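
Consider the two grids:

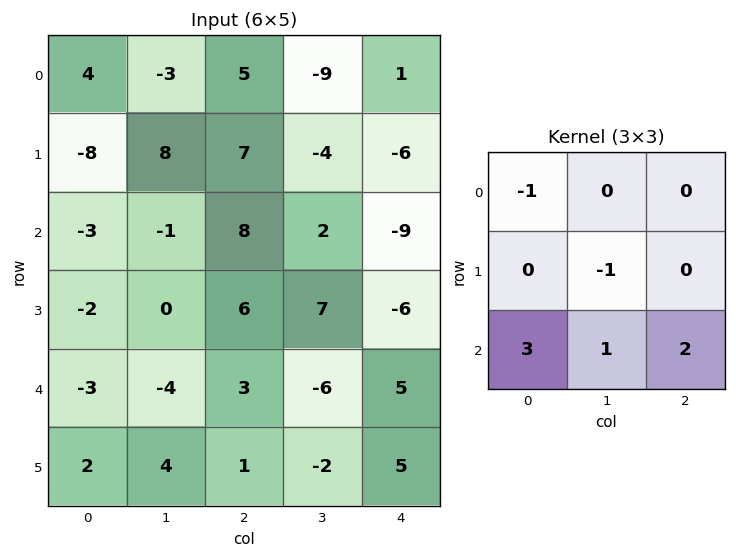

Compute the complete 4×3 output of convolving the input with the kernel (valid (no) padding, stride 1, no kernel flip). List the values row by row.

Output[0,0]: The receptive field on the input at this output position is [4 -3 5 / -8 8 7 / -3 -1 8]. Elementwise product with the kernel and sum: 4·-1 + 8·-1 + -3·3 + -1·1 + 8·2.

-6 5 7
15 4 4
-4 -26 -2
18 6 11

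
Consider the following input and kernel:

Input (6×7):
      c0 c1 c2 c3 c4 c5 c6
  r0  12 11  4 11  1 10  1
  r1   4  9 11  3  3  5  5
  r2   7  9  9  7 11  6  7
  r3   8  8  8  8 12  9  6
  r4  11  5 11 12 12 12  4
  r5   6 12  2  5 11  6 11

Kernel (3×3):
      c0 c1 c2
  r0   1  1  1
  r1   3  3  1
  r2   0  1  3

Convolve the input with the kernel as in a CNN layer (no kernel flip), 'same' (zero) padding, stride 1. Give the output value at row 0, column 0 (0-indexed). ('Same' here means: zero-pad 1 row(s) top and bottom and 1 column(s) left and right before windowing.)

The receptive field on the zero-padded input at this output position is [0 0 0 / 0 12 11 / 0 4 9]. Elementwise product with the kernel and sum: 0·1 + 0·1 + 0·1 + 0·3 + 12·3 + 11·1 + 4·1 + 9·3.

78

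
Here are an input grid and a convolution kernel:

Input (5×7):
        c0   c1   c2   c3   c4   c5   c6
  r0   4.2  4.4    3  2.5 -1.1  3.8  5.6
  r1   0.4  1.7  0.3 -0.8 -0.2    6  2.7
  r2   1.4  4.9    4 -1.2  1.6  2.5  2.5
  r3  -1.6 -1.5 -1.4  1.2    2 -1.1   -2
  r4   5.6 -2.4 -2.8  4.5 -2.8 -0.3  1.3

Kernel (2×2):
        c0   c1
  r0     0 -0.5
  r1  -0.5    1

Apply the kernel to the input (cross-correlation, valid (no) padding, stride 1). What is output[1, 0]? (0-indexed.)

3.35

The receptive field on the input at this output position is [0.4 1.7 / 1.4 4.9]. Elementwise product with the kernel and sum: 1.7·-0.5 + 1.4·-0.5 + 4.9·1.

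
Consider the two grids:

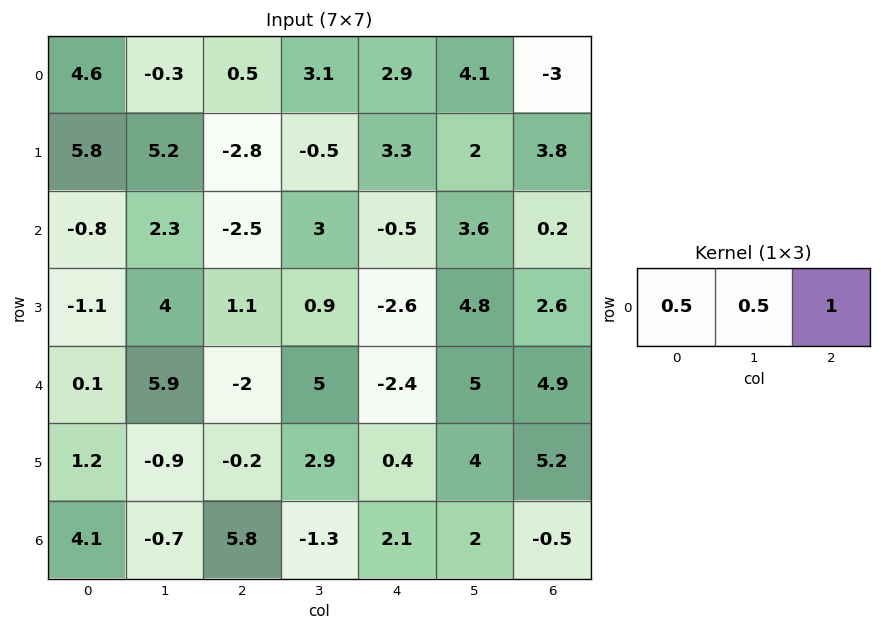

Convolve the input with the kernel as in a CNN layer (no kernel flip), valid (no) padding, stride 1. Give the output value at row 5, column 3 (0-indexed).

The receptive field on the input at this output position is [2.9 0.4 4]. Elementwise product with the kernel and sum: 2.9·0.5 + 0.4·0.5 + 4·1.

5.65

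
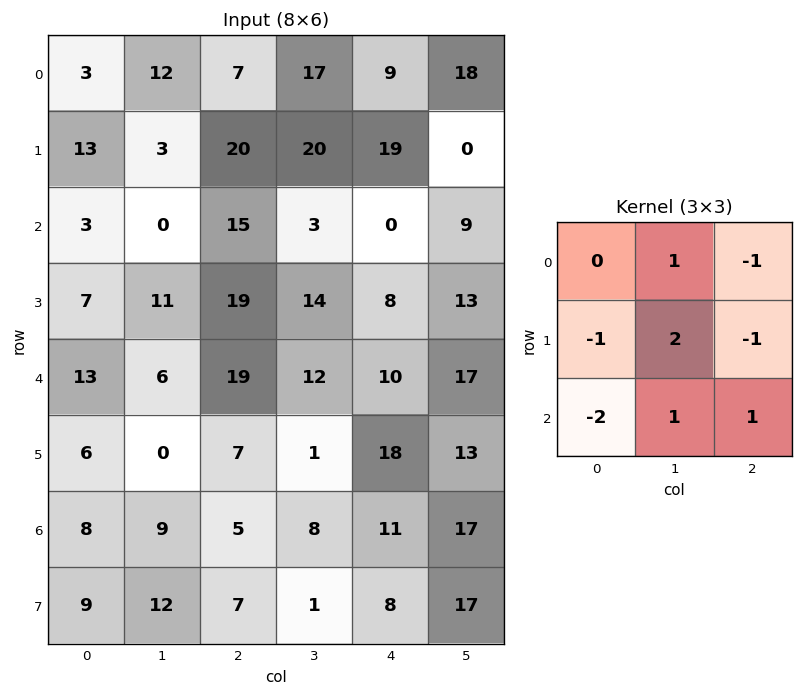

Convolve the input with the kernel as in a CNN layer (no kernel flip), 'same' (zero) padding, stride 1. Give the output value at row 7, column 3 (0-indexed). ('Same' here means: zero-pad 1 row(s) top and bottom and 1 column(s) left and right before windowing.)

-16

The receptive field on the zero-padded input at this output position is [5 8 11 / 7 1 8 / 0 0 0]. Elementwise product with the kernel and sum: 8·1 + 11·-1 + 7·-1 + 1·2 + 8·-1 + 0·-2 + 0·1 + 0·1.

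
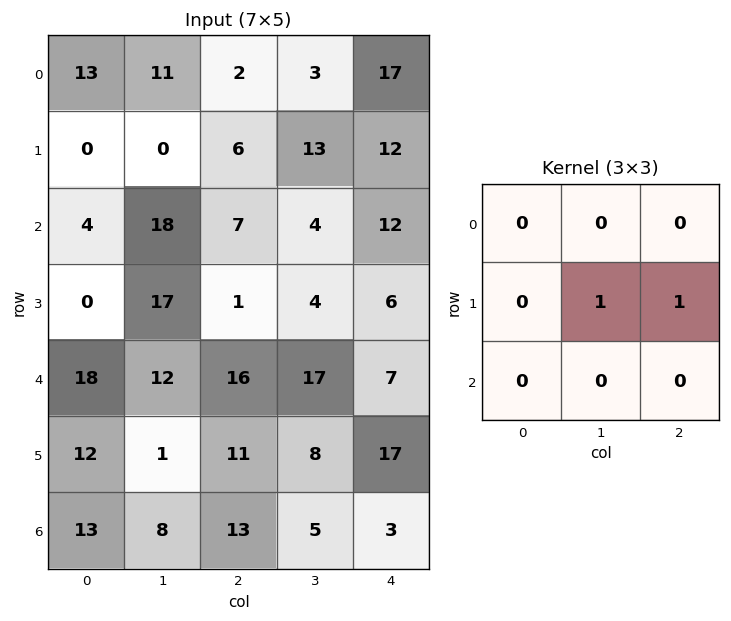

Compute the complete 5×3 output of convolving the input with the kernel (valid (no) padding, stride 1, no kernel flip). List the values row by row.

6 19 25
25 11 16
18 5 10
28 33 24
12 19 25

Output[0,0]: The receptive field on the input at this output position is [13 11 2 / 0 0 6 / 4 18 7]. Elementwise product with the kernel and sum: 0·1 + 6·1.
Output[0,1]: The receptive field on the input at this output position is [11 2 3 / 0 6 13 / 18 7 4]. Elementwise product with the kernel and sum: 6·1 + 13·1.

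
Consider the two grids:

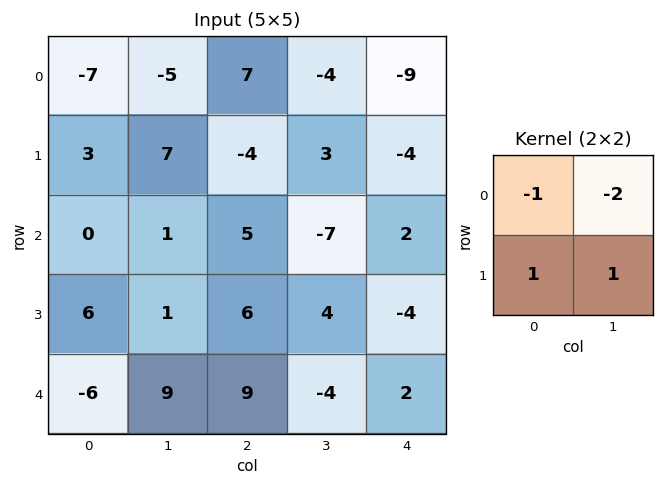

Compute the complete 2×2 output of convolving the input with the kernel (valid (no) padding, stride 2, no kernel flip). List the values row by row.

27 0
5 19

Output[0,0]: The receptive field on the input at this output position is [-7 -5 / 3 7]. Elementwise product with the kernel and sum: -7·-1 + -5·-2 + 3·1 + 7·1.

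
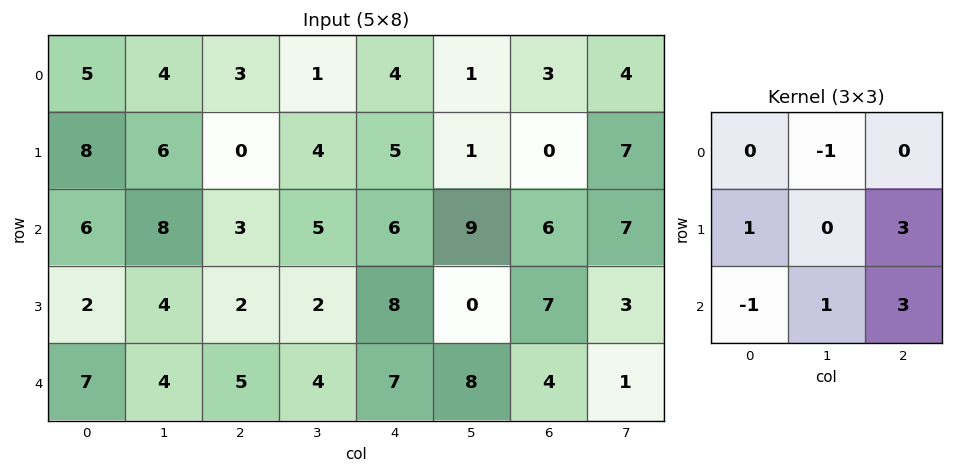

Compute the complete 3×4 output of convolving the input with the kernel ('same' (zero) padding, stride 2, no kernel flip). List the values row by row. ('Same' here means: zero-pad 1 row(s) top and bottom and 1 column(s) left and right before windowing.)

Output[0,0]: The receptive field on the zero-padded input at this output position is [0 0 0 / 0 5 4 / 0 8 6]. Elementwise product with the kernel and sum: 0·-1 + 0·1 + 4·3 + 0·-1 + 8·1 + 6·3.

38 13 8 33
30 27 33 46
10 14 20 4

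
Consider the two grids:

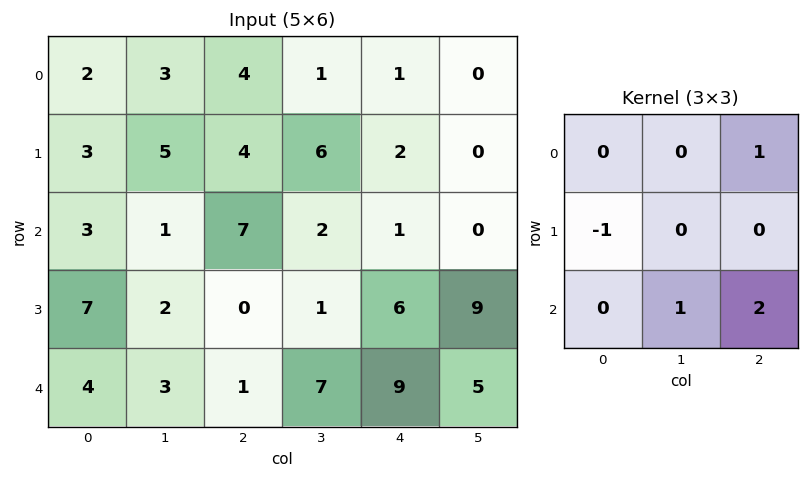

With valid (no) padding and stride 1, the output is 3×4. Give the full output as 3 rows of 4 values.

16 7 1 -5
3 7 8 22
5 15 26 18

Output[0,0]: The receptive field on the input at this output position is [2 3 4 / 3 5 4 / 3 1 7]. Elementwise product with the kernel and sum: 4·1 + 3·-1 + 1·1 + 7·2.
Output[0,1]: The receptive field on the input at this output position is [3 4 1 / 5 4 6 / 1 7 2]. Elementwise product with the kernel and sum: 1·1 + 5·-1 + 7·1 + 2·2.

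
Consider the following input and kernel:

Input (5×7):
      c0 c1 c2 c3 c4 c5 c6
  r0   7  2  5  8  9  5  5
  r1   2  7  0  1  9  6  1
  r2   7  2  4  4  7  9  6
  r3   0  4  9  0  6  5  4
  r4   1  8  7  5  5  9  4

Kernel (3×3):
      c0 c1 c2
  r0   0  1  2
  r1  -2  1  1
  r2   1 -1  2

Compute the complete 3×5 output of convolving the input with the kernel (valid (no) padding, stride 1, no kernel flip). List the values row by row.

28 14 50 47 14
13 1 43 33 18
30 24 18 54 22

Output[0,0]: The receptive field on the input at this output position is [7 2 5 / 2 7 0 / 7 2 4]. Elementwise product with the kernel and sum: 2·1 + 5·2 + 2·-2 + 7·1 + 0·1 + 7·1 + 2·-1 + 4·2.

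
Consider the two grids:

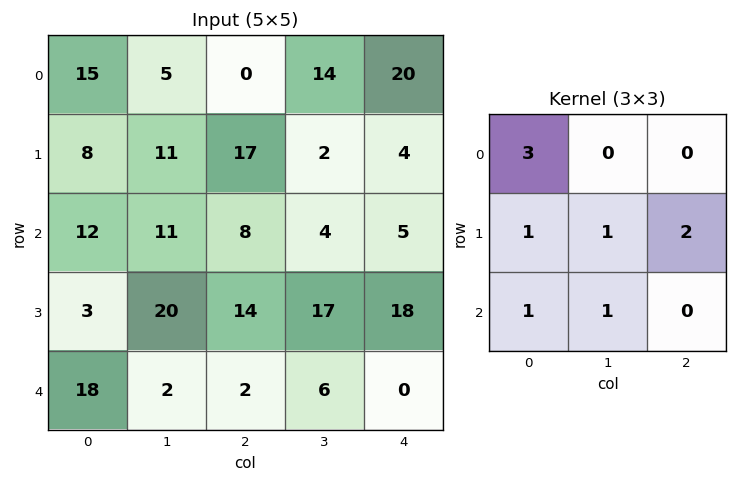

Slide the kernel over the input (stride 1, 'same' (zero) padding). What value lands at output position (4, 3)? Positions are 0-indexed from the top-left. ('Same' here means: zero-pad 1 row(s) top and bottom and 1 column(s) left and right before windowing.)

50

The receptive field on the zero-padded input at this output position is [14 17 18 / 2 6 0 / 0 0 0]. Elementwise product with the kernel and sum: 14·3 + 2·1 + 6·1 + 0·2 + 0·1 + 0·1.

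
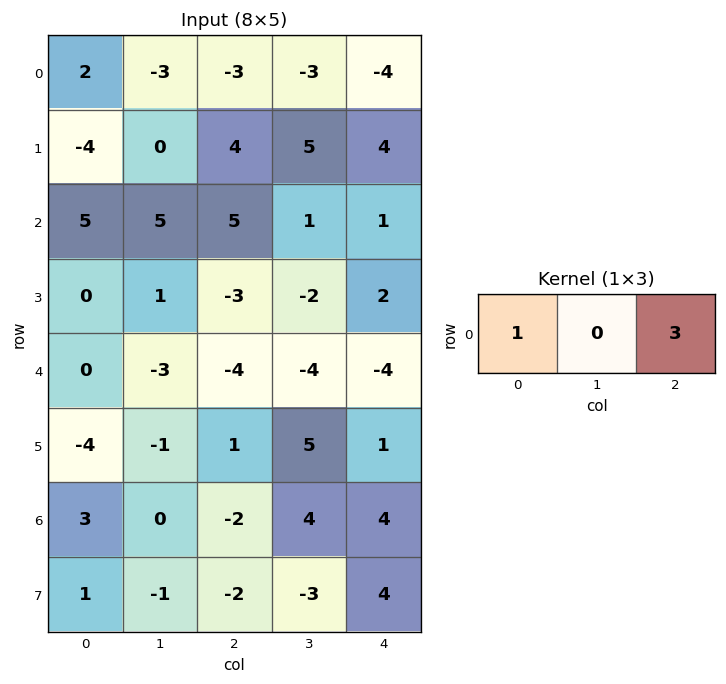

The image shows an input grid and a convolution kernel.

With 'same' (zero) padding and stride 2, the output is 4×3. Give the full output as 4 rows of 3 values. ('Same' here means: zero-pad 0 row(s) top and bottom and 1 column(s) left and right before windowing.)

Output[0,0]: The receptive field on the zero-padded input at this output position is [0 2 -3]. Elementwise product with the kernel and sum: 0·1 + -3·3.
Output[0,1]: The receptive field on the zero-padded input at this output position is [-3 -3 -3]. Elementwise product with the kernel and sum: -3·1 + -3·3.

-9 -12 -3
15 8 1
-9 -15 -4
0 12 4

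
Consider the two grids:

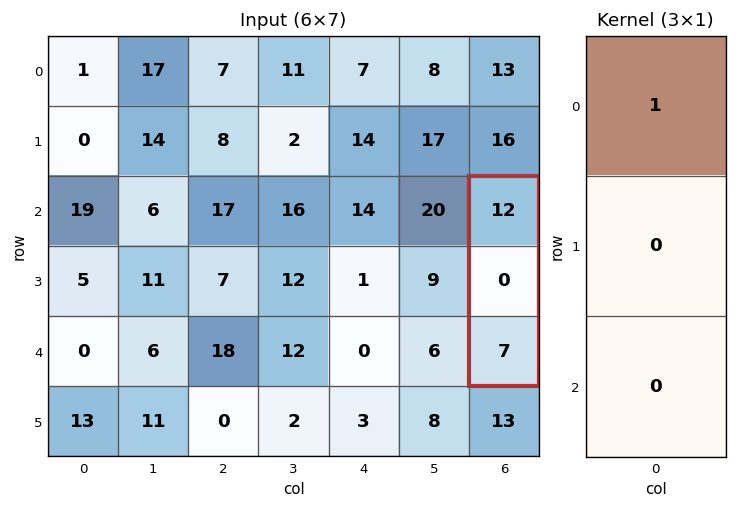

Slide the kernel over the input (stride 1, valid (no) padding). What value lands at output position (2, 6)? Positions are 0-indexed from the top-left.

The receptive field on the input at this output position is [12 / 0 / 7]. Elementwise product with the kernel and sum: 12·1.

12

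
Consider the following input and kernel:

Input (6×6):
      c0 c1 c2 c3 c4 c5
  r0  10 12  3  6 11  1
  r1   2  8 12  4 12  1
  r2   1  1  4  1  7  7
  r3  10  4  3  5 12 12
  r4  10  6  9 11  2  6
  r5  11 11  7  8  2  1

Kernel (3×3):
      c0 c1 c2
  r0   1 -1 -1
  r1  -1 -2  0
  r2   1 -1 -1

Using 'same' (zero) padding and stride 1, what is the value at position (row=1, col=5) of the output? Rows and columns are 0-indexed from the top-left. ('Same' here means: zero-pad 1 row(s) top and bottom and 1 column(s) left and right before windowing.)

-4

The receptive field on the zero-padded input at this output position is [11 1 0 / 12 1 0 / 7 7 0]. Elementwise product with the kernel and sum: 11·1 + 1·-1 + 0·-1 + 12·-1 + 1·-2 + 7·1 + 7·-1 + 0·-1.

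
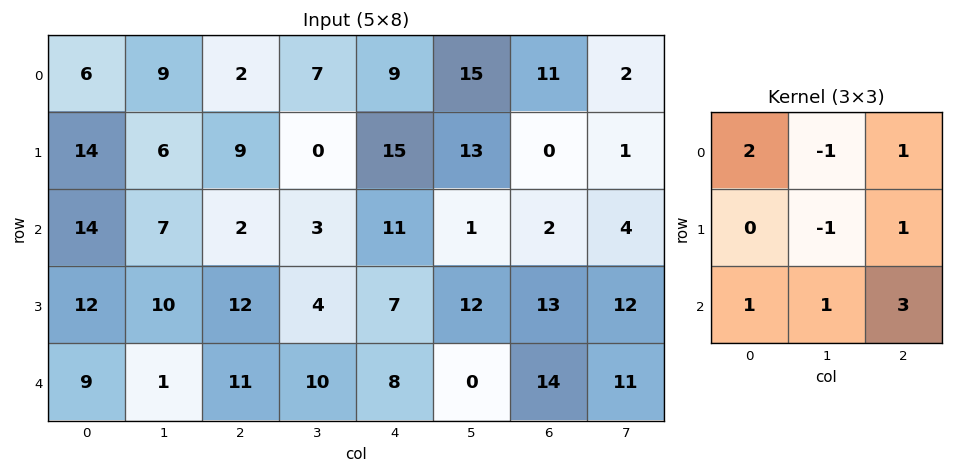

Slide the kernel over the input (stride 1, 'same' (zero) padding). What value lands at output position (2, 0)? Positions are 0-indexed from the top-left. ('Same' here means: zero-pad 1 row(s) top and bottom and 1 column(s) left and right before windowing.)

The receptive field on the zero-padded input at this output position is [0 14 6 / 0 14 7 / 0 12 10]. Elementwise product with the kernel and sum: 0·2 + 14·-1 + 6·1 + 14·-1 + 7·1 + 0·1 + 12·1 + 10·3.

27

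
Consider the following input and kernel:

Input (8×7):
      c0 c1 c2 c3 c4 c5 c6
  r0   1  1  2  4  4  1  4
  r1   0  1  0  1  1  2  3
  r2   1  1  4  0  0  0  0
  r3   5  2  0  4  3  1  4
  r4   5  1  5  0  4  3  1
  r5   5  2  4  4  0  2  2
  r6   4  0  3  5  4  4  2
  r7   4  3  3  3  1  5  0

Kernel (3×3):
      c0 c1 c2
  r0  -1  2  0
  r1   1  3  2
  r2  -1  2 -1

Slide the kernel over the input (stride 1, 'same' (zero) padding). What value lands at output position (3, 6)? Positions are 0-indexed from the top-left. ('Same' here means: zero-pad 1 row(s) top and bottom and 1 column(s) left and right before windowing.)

12

The receptive field on the zero-padded input at this output position is [0 0 0 / 1 4 0 / 3 1 0]. Elementwise product with the kernel and sum: 0·-1 + 0·2 + 1·1 + 4·3 + 0·2 + 3·-1 + 1·2 + 0·-1.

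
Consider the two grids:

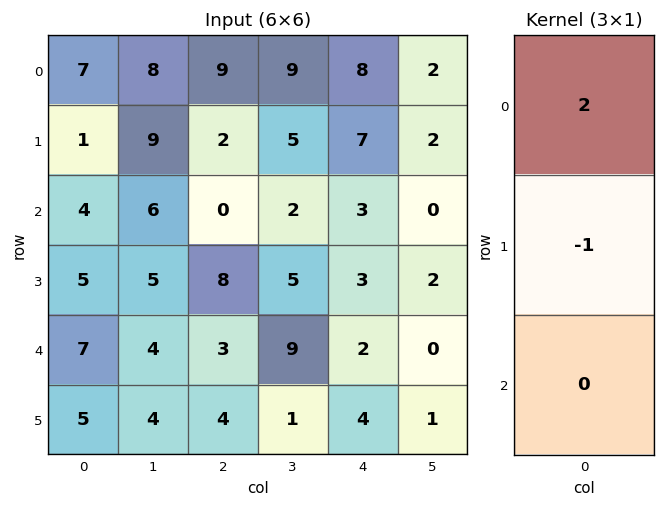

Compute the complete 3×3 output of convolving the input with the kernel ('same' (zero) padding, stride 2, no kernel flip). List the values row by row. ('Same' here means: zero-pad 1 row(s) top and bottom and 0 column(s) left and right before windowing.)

Output[0,0]: The receptive field on the zero-padded input at this output position is [0 / 7 / 1]. Elementwise product with the kernel and sum: 0·2 + 7·-1.

-7 -9 -8
-2 4 11
3 13 4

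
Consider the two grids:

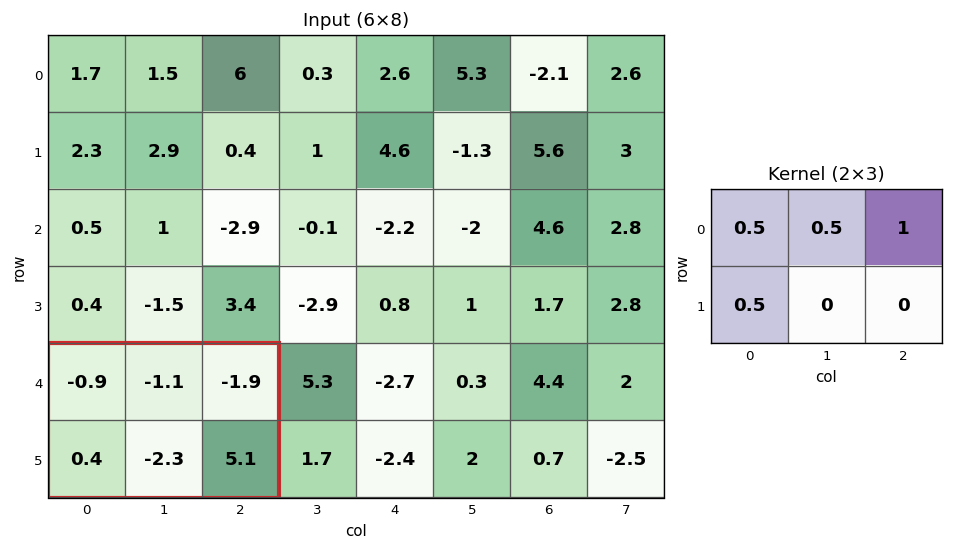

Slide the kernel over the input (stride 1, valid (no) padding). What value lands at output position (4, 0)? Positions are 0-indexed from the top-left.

-2.7

The receptive field on the input at this output position is [-0.9 -1.1 -1.9 / 0.4 -2.3 5.1]. Elementwise product with the kernel and sum: -0.9·0.5 + -1.1·0.5 + -1.9·1 + 0.4·0.5.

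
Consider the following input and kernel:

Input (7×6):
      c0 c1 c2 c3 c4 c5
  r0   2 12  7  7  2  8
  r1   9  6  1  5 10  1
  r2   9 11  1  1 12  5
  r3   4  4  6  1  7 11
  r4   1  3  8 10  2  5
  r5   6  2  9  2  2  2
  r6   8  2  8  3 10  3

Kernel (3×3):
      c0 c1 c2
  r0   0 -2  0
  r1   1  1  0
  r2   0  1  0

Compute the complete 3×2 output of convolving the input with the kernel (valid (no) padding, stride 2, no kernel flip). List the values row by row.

2 -7
-11 15
4 -6

Output[0,0]: The receptive field on the input at this output position is [2 12 7 / 9 6 1 / 9 11 1]. Elementwise product with the kernel and sum: 12·-2 + 9·1 + 6·1 + 11·1.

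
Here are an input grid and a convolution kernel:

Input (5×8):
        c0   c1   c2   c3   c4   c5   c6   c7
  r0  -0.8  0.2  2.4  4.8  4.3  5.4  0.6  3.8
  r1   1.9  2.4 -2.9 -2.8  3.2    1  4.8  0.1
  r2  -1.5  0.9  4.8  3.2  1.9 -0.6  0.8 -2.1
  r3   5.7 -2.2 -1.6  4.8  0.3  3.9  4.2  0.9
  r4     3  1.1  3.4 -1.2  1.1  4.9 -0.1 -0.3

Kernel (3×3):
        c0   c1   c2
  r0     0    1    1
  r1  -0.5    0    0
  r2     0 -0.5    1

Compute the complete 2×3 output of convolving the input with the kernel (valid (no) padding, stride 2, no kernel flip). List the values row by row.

Output[0,0]: The receptive field on the input at this output position is [-0.8 0.2 2.4 / 1.9 2.4 -2.9 / -1.5 0.9 4.8]. Elementwise product with the kernel and sum: 0.2·1 + 2.4·1 + 1.9·-0.5 + 0.9·-0.5 + 4.8·1.

6 10.85 5.5
5.7 7.6 -2.5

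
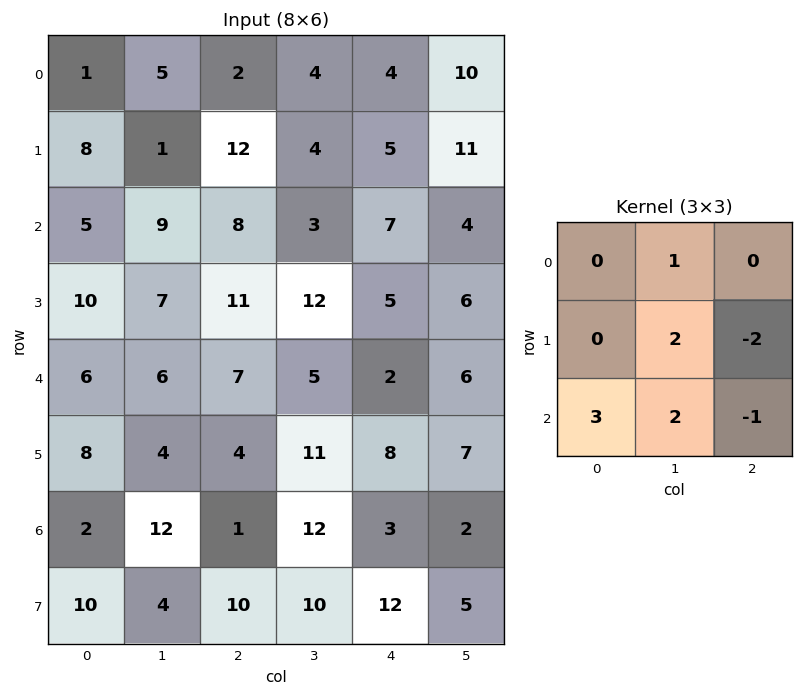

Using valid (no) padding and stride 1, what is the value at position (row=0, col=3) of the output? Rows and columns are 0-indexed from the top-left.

The receptive field on the input at this output position is [4 4 10 / 4 5 11 / 3 7 4]. Elementwise product with the kernel and sum: 4·1 + 5·2 + 11·-2 + 3·3 + 7·2 + 4·-1.

11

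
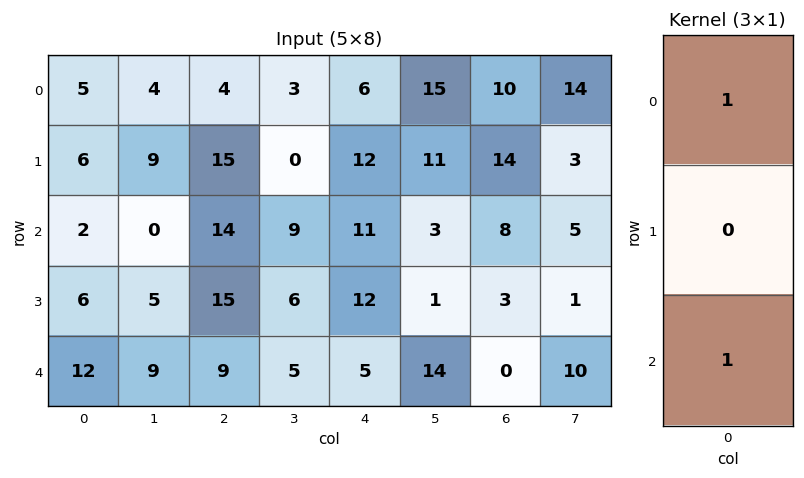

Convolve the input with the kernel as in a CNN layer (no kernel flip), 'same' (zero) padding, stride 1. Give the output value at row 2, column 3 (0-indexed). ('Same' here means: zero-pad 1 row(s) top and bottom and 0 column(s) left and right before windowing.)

The receptive field on the zero-padded input at this output position is [0 / 9 / 6]. Elementwise product with the kernel and sum: 0·1 + 6·1.

6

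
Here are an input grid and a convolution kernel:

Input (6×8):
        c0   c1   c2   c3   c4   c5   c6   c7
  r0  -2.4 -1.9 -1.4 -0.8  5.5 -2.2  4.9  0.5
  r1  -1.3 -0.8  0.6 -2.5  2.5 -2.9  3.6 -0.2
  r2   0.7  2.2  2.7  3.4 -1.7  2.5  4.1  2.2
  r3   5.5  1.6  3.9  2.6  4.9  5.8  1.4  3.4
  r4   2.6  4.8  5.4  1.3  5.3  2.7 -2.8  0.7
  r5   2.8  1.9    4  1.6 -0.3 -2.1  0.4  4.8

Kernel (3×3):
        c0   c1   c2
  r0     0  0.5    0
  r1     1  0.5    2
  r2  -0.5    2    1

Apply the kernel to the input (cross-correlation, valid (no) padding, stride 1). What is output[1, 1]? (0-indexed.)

20.25

The receptive field on the input at this output position is [-0.8 0.6 -2.5 / 2.2 2.7 3.4 / 1.6 3.9 2.6]. Elementwise product with the kernel and sum: 0.6·0.5 + 2.2·1 + 2.7·0.5 + 3.4·2 + 1.6·-0.5 + 3.9·2 + 2.6·1.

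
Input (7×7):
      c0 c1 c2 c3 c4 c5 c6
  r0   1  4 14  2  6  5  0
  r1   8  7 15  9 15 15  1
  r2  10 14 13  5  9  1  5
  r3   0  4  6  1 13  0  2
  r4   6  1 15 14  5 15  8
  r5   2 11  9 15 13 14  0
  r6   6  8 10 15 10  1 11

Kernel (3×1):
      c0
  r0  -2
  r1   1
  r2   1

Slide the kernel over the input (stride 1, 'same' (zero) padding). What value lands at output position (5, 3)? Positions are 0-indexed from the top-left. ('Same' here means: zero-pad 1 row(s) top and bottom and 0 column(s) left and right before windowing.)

The receptive field on the zero-padded input at this output position is [14 / 15 / 15]. Elementwise product with the kernel and sum: 14·-2 + 15·1 + 15·1.

2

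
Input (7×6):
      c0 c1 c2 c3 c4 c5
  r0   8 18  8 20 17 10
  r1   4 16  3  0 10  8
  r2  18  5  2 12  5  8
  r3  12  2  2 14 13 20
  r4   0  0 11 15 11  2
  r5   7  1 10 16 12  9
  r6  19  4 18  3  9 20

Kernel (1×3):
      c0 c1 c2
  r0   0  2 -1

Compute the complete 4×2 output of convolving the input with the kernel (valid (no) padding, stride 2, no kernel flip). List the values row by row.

28 23
8 19
-11 19
-10 -3

Output[0,0]: The receptive field on the input at this output position is [8 18 8]. Elementwise product with the kernel and sum: 18·2 + 8·-1.
Output[0,1]: The receptive field on the input at this output position is [8 20 17]. Elementwise product with the kernel and sum: 20·2 + 17·-1.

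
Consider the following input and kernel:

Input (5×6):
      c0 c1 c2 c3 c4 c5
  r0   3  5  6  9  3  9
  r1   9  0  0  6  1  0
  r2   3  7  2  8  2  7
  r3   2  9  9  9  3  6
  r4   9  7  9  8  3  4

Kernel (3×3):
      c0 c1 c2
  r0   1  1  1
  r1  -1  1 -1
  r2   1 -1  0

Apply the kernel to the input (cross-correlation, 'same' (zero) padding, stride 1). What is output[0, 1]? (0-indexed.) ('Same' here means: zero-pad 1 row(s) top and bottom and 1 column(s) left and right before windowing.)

The receptive field on the zero-padded input at this output position is [0 0 0 / 3 5 6 / 9 0 0]. Elementwise product with the kernel and sum: 0·1 + 0·1 + 0·1 + 3·-1 + 5·1 + 6·-1 + 9·1 + 0·-1.

5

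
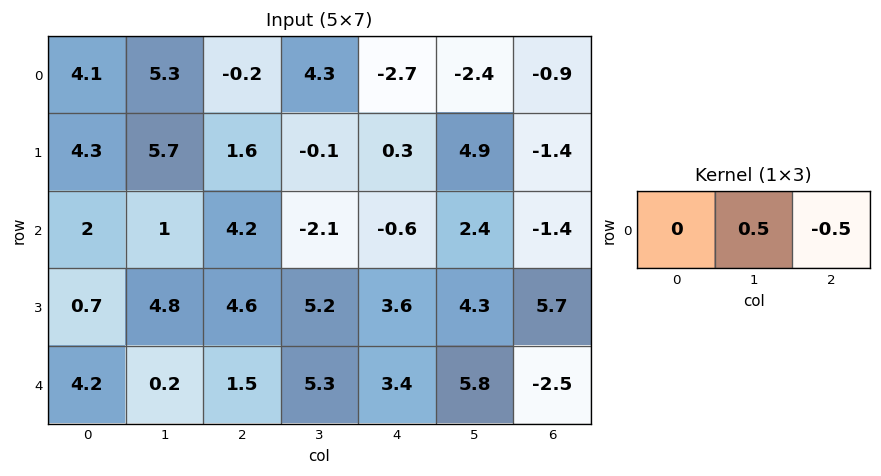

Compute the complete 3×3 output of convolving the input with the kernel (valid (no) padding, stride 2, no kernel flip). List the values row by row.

Output[0,0]: The receptive field on the input at this output position is [4.1 5.3 -0.2]. Elementwise product with the kernel and sum: 5.3·0.5 + -0.2·-0.5.
Output[0,1]: The receptive field on the input at this output position is [-0.2 4.3 -2.7]. Elementwise product with the kernel and sum: 4.3·0.5 + -2.7·-0.5.

2.75 3.5 -0.75
-1.6 -0.75 1.9
-0.65 0.95 4.15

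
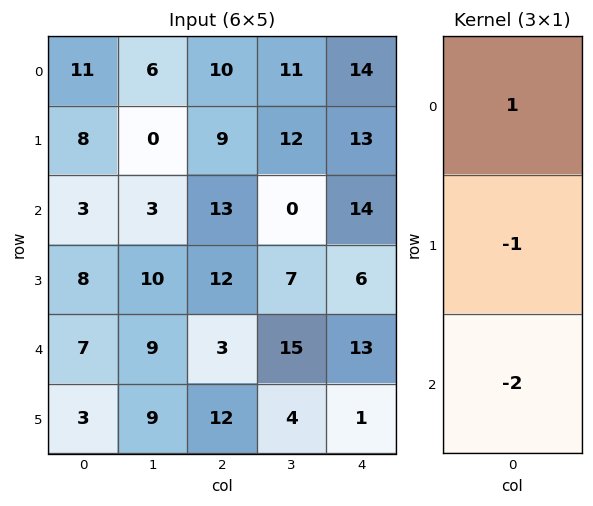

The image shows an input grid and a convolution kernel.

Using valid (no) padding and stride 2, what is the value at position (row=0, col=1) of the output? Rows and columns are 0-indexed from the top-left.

The receptive field on the input at this output position is [10 / 9 / 13]. Elementwise product with the kernel and sum: 10·1 + 9·-1 + 13·-2.

-25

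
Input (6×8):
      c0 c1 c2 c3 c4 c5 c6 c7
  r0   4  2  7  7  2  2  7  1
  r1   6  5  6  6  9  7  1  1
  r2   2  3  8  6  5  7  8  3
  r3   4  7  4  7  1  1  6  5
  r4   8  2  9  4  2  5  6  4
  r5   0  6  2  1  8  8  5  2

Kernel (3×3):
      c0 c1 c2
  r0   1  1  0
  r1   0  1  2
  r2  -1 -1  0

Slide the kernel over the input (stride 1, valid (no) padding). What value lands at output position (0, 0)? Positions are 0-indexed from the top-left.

The receptive field on the input at this output position is [4 2 7 / 6 5 6 / 2 3 8]. Elementwise product with the kernel and sum: 4·1 + 2·1 + 5·1 + 6·2 + 2·-1 + 3·-1.

18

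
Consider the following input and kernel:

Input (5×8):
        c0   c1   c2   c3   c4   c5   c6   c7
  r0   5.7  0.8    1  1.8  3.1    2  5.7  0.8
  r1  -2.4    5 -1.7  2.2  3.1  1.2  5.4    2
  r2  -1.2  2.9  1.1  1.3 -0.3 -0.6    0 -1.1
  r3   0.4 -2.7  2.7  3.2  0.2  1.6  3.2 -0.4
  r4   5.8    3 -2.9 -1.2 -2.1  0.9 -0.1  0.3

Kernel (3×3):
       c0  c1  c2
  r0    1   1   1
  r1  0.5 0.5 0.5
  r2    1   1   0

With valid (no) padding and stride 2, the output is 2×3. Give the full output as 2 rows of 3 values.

9.65 10.1 14.75
11.8 1.05 0.4

Output[0,0]: The receptive field on the input at this output position is [5.7 0.8 1 / -2.4 5 -1.7 / -1.2 2.9 1.1]. Elementwise product with the kernel and sum: 5.7·1 + 0.8·1 + 1·1 + -2.4·0.5 + 5·0.5 + -1.7·0.5 + -1.2·1 + 2.9·1.
Output[0,1]: The receptive field on the input at this output position is [1 1.8 3.1 / -1.7 2.2 3.1 / 1.1 1.3 -0.3]. Elementwise product with the kernel and sum: 1·1 + 1.8·1 + 3.1·1 + -1.7·0.5 + 2.2·0.5 + 3.1·0.5 + 1.1·1 + 1.3·1.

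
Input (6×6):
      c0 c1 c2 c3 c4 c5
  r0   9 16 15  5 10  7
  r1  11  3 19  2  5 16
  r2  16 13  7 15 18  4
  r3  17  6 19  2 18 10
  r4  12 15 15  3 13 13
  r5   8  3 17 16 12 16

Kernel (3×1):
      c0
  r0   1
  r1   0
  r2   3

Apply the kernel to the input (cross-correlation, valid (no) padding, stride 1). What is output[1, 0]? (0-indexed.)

The receptive field on the input at this output position is [11 / 16 / 17]. Elementwise product with the kernel and sum: 11·1 + 17·3.

62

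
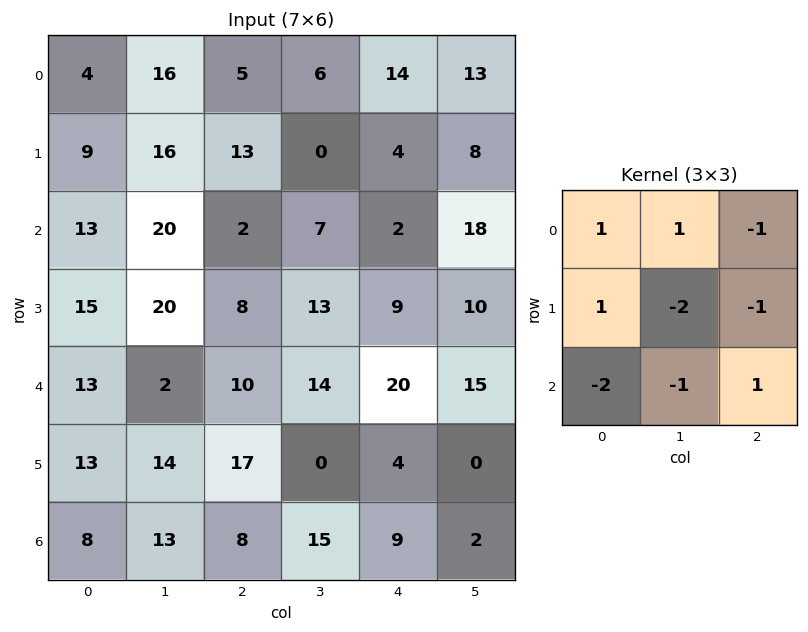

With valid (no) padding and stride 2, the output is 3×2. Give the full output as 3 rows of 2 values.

Output[0,0]: The receptive field on the input at this output position is [4 16 5 / 9 16 13 / 13 20 2]. Elementwise product with the kernel and sum: 4·1 + 16·1 + 5·-1 + 9·1 + 16·-2 + 13·-1 + 13·-2 + 20·-1 + 2·1.

-65 -3
-20 -34
-48 -5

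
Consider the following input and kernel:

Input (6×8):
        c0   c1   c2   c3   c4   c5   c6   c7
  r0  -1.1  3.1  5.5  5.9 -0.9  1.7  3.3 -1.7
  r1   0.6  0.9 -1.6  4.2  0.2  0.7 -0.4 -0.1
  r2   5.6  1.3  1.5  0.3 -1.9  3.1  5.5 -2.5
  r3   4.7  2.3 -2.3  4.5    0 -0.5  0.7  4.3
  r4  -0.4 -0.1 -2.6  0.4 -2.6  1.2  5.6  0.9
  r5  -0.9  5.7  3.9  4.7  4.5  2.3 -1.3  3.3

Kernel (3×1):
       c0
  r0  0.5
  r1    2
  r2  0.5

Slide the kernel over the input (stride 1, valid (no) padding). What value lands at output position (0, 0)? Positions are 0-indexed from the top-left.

The receptive field on the input at this output position is [-1.1 / 0.6 / 5.6]. Elementwise product with the kernel and sum: -1.1·0.5 + 0.6·2 + 5.6·0.5.

3.45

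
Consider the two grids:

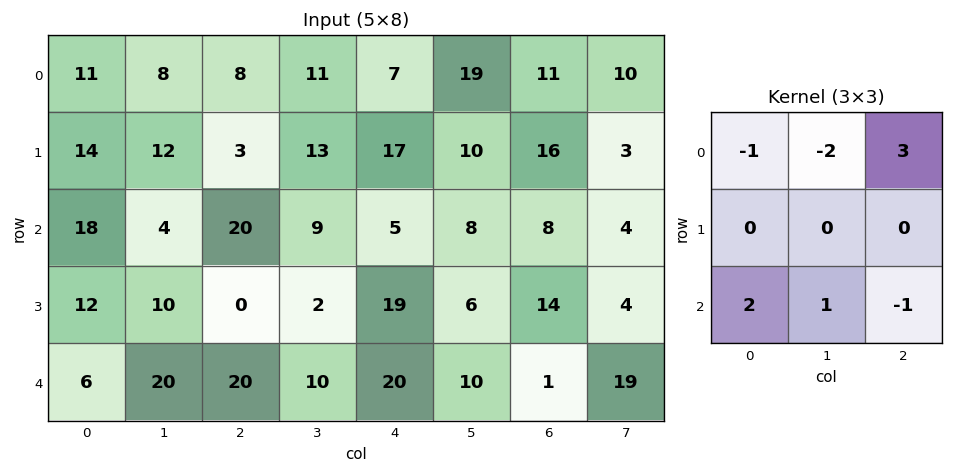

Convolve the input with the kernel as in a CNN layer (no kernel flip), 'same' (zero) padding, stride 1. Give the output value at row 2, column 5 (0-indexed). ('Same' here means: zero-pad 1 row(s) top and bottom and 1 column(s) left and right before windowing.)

The receptive field on the zero-padded input at this output position is [17 10 16 / 5 8 8 / 19 6 14]. Elementwise product with the kernel and sum: 17·-1 + 10·-2 + 16·3 + 19·2 + 6·1 + 14·-1.

41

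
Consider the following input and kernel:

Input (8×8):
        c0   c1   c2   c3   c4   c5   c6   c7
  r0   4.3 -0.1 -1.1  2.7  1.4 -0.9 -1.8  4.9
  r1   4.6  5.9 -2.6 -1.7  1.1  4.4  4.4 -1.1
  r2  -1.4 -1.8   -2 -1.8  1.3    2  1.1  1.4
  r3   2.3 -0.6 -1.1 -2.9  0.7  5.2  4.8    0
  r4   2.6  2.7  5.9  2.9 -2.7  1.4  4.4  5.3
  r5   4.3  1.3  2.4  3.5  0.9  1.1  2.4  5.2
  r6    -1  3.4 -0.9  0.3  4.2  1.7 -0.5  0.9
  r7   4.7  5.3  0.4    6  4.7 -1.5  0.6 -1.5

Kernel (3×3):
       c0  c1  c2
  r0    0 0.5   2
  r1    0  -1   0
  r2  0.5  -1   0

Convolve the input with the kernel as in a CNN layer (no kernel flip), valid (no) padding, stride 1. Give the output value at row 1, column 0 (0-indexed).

The receptive field on the input at this output position is [4.6 5.9 -2.6 / -1.4 -1.8 -2 / 2.3 -0.6 -1.1]. Elementwise product with the kernel and sum: 5.9·0.5 + -2.6·2 + -1.8·-1 + 2.3·0.5 + -0.6·-1.

1.3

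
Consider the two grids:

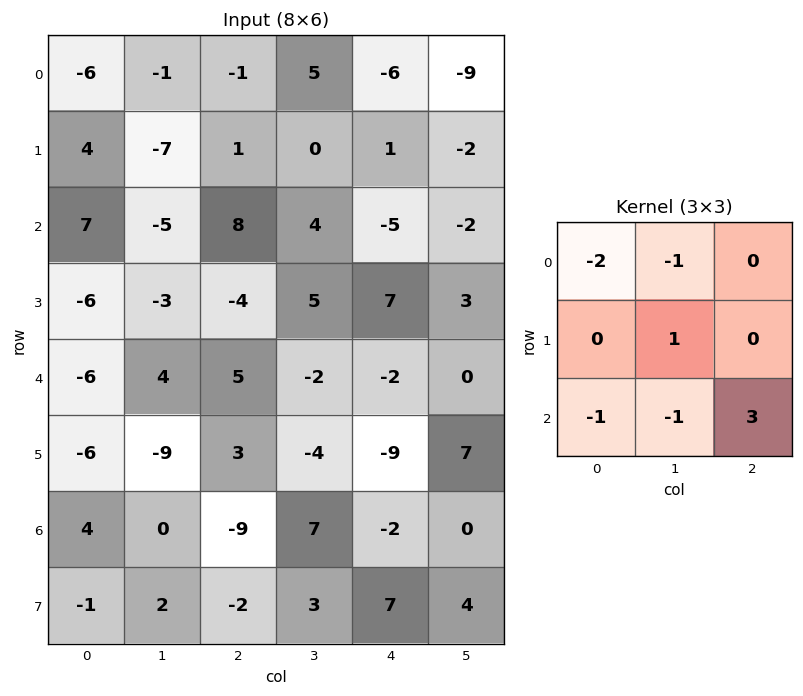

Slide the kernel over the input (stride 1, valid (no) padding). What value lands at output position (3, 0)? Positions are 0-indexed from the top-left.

The receptive field on the input at this output position is [-6 -3 -4 / -6 4 5 / -6 -9 3]. Elementwise product with the kernel and sum: -6·-2 + -3·-1 + 4·1 + -6·-1 + -9·-1 + 3·3.

43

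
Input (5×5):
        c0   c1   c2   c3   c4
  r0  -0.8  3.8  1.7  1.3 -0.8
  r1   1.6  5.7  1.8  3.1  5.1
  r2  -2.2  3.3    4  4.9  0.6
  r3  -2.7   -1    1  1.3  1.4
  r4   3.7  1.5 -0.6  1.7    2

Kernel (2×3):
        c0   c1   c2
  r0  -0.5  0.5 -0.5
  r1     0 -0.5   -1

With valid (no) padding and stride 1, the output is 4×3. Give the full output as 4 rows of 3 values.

-3.2 -5.7 -6.45
-4.5 -10.4 -4.95
0.25 -3.9 -1.9
0.2 -1.05 -3.4

Output[0,0]: The receptive field on the input at this output position is [-0.8 3.8 1.7 / 1.6 5.7 1.8]. Elementwise product with the kernel and sum: -0.8·-0.5 + 3.8·0.5 + 1.7·-0.5 + 5.7·-0.5 + 1.8·-1.
Output[0,1]: The receptive field on the input at this output position is [3.8 1.7 1.3 / 5.7 1.8 3.1]. Elementwise product with the kernel and sum: 3.8·-0.5 + 1.7·0.5 + 1.3·-0.5 + 1.8·-0.5 + 3.1·-1.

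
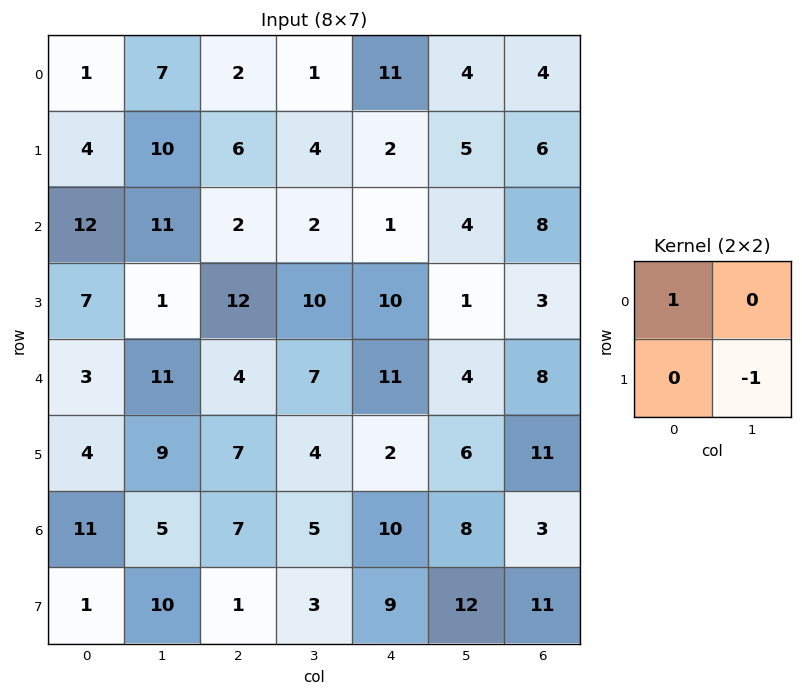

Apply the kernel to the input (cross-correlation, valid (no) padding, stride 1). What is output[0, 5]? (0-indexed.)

The receptive field on the input at this output position is [4 4 / 5 6]. Elementwise product with the kernel and sum: 4·1 + 6·-1.

-2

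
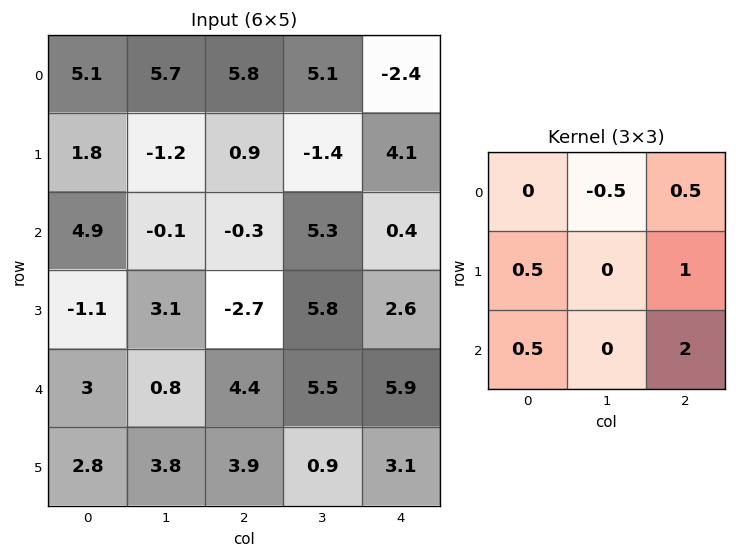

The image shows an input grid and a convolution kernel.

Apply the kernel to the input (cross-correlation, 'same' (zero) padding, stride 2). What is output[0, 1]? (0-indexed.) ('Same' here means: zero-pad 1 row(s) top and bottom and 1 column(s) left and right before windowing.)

The receptive field on the zero-padded input at this output position is [0 0 0 / 5.7 5.8 5.1 / -1.2 0.9 -1.4]. Elementwise product with the kernel and sum: 0·-0.5 + 0·0.5 + 5.7·0.5 + 5.1·1 + -1.2·0.5 + -1.4·2.

4.55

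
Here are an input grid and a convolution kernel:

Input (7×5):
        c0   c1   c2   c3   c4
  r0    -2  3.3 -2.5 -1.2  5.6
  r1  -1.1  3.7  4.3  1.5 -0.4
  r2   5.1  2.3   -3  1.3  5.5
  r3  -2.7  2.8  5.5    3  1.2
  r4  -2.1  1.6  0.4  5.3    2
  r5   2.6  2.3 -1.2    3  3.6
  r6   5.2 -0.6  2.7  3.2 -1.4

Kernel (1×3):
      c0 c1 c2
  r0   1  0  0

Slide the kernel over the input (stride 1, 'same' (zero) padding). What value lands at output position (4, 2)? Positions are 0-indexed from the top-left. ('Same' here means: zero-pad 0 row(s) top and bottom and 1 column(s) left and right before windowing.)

The receptive field on the zero-padded input at this output position is [1.6 0.4 5.3]. Elementwise product with the kernel and sum: 1.6·1.

1.6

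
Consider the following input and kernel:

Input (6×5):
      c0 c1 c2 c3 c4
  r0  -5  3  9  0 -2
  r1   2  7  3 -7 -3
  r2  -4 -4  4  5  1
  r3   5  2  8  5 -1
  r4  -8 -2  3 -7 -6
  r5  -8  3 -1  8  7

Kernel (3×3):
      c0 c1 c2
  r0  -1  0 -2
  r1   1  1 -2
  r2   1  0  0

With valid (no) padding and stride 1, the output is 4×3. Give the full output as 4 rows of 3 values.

Output[0,0]: The receptive field on the input at this output position is [-5 3 9 / 2 7 3 / -4 -4 4]. Elementwise product with the kernel and sum: -5·-1 + 9·-2 + 2·1 + 7·1 + 3·-2 + -4·1.

-14 17 1
-19 -1 18
-21 -8 12
-45 6 1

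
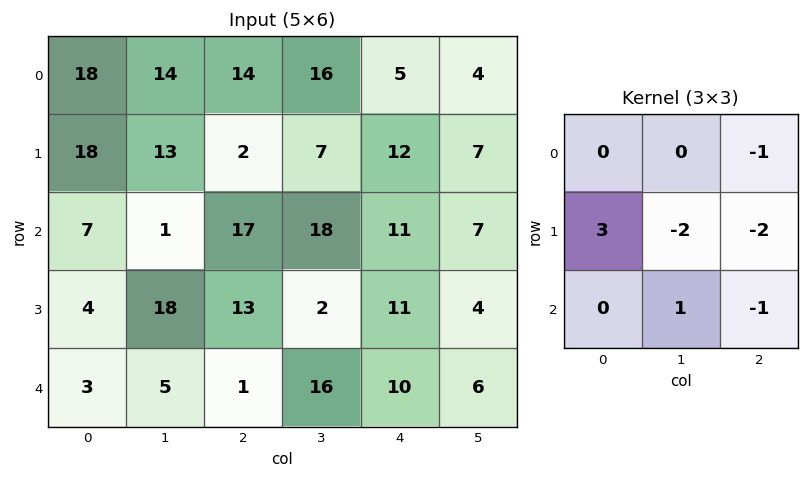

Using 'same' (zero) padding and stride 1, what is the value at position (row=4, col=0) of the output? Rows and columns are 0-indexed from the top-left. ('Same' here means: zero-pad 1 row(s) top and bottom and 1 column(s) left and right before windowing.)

-34

The receptive field on the zero-padded input at this output position is [0 4 18 / 0 3 5 / 0 0 0]. Elementwise product with the kernel and sum: 18·-1 + 0·3 + 3·-2 + 5·-2 + 0·1 + 0·-1.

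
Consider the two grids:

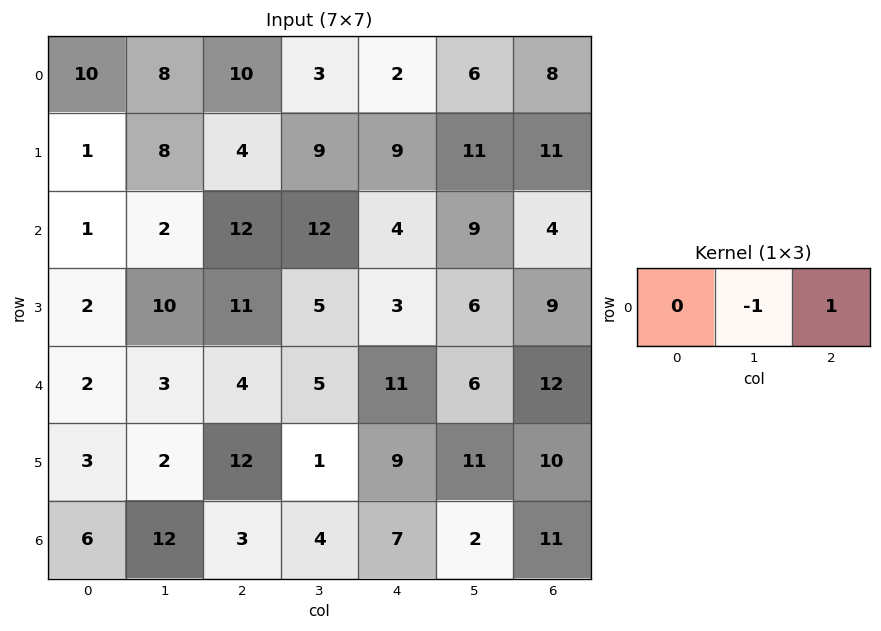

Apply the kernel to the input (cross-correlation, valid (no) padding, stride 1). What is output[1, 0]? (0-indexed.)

-4

The receptive field on the input at this output position is [1 8 4]. Elementwise product with the kernel and sum: 8·-1 + 4·1.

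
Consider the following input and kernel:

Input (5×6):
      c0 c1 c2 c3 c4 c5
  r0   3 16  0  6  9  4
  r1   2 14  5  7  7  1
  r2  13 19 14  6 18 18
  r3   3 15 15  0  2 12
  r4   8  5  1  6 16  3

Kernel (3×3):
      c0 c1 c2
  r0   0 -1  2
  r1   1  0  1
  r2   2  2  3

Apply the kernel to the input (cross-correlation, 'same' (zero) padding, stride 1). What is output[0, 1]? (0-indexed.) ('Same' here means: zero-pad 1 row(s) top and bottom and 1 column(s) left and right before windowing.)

50

The receptive field on the zero-padded input at this output position is [0 0 0 / 3 16 0 / 2 14 5]. Elementwise product with the kernel and sum: 0·-1 + 0·2 + 3·1 + 0·1 + 2·2 + 14·2 + 5·3.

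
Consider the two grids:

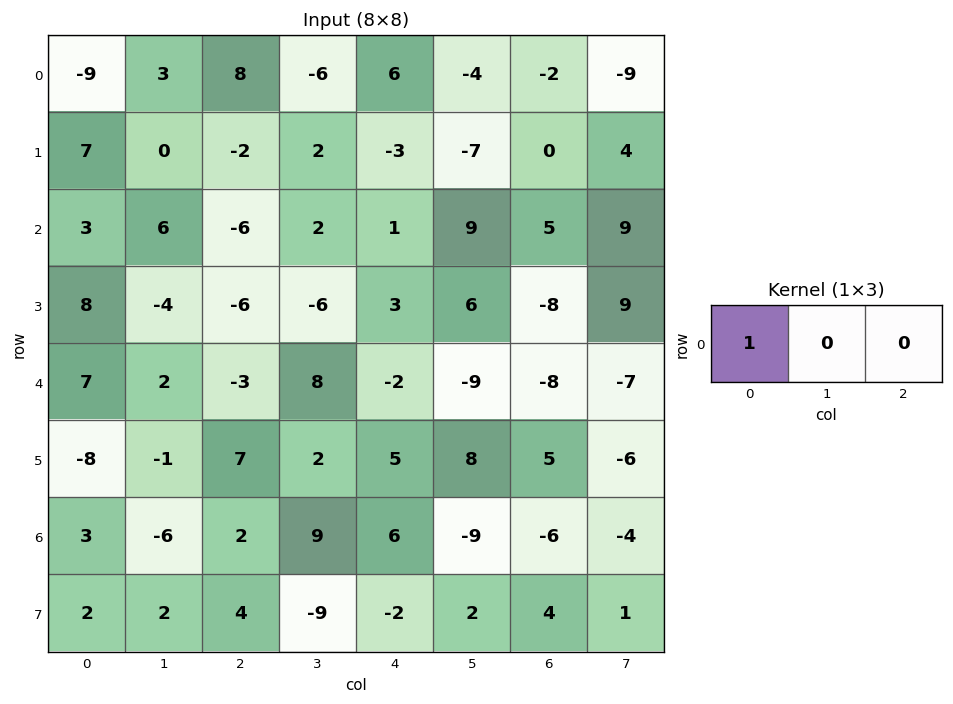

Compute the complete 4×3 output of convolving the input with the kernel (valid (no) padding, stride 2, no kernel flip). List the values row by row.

Output[0,0]: The receptive field on the input at this output position is [-9 3 8]. Elementwise product with the kernel and sum: -9·1.

-9 8 6
3 -6 1
7 -3 -2
3 2 6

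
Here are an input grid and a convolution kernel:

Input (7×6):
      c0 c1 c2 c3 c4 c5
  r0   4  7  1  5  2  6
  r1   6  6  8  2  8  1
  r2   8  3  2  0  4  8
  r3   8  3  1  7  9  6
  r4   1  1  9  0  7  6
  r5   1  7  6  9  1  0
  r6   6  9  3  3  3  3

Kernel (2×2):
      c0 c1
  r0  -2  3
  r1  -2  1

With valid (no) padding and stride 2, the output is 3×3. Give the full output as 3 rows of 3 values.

7 -1 -1
-20 1 4
6 -21 2

Output[0,0]: The receptive field on the input at this output position is [4 7 / 6 6]. Elementwise product with the kernel and sum: 4·-2 + 7·3 + 6·-2 + 6·1.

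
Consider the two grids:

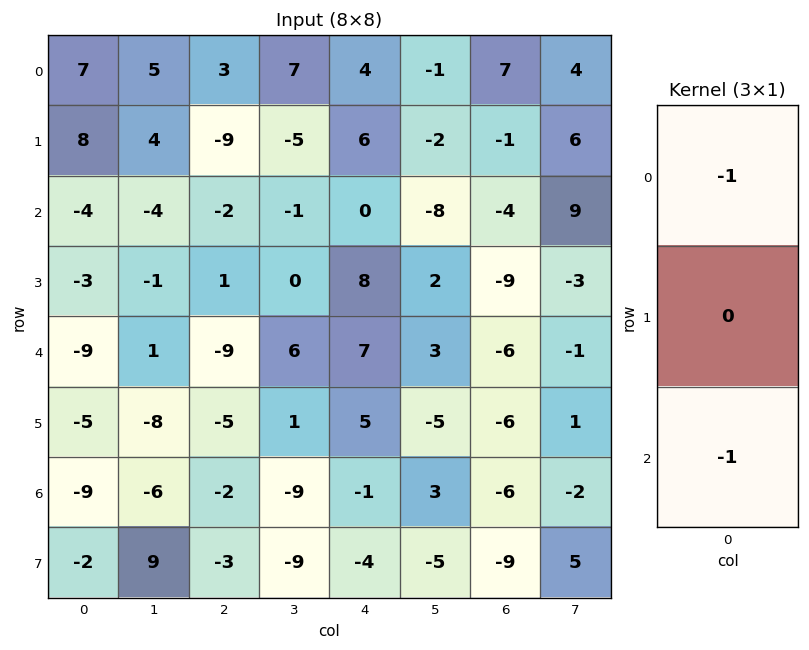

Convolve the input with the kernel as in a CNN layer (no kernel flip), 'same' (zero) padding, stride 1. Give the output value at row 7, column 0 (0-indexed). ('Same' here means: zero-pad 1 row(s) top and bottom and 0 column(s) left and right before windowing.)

The receptive field on the zero-padded input at this output position is [-9 / -2 / 0]. Elementwise product with the kernel and sum: -9·-1 + 0·-1.

9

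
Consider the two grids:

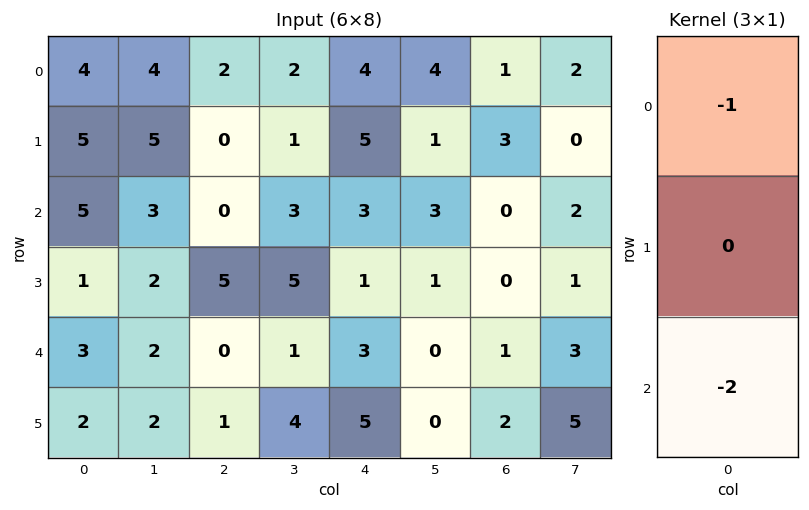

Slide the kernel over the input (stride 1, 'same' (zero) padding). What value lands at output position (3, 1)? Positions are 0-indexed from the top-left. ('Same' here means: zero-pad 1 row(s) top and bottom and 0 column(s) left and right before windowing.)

The receptive field on the zero-padded input at this output position is [3 / 2 / 2]. Elementwise product with the kernel and sum: 3·-1 + 2·-2.

-7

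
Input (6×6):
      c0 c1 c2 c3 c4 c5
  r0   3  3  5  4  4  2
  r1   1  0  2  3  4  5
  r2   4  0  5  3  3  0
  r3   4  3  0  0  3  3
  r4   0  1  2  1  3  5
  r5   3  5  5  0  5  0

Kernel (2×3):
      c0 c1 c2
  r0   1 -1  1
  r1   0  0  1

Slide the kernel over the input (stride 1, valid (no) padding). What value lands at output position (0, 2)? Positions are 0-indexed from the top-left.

9

The receptive field on the input at this output position is [5 4 4 / 2 3 4]. Elementwise product with the kernel and sum: 5·1 + 4·-1 + 4·1 + 4·1.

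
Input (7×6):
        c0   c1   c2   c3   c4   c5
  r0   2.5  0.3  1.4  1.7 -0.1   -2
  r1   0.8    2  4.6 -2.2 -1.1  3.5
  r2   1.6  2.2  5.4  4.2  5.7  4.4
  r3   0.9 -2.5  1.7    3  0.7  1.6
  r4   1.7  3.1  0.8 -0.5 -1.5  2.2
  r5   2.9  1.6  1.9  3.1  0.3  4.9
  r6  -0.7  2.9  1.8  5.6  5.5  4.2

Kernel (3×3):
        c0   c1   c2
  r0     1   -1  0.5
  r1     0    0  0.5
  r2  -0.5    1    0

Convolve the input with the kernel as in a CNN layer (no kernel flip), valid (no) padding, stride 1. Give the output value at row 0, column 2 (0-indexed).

0.6

The receptive field on the input at this output position is [1.4 1.7 -0.1 / 4.6 -2.2 -1.1 / 5.4 4.2 5.7]. Elementwise product with the kernel and sum: 1.4·1 + 1.7·-1 + -0.1·0.5 + -1.1·0.5 + 5.4·-0.5 + 4.2·1.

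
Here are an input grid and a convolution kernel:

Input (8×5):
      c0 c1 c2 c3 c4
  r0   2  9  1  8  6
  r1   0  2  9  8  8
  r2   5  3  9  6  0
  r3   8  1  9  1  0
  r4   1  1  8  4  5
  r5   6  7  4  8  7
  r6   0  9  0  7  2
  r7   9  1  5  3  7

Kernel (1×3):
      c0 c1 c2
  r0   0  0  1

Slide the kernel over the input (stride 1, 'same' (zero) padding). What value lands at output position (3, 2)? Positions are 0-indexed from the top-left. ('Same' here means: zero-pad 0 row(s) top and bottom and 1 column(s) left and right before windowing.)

The receptive field on the zero-padded input at this output position is [1 9 1]. Elementwise product with the kernel and sum: 1·1.

1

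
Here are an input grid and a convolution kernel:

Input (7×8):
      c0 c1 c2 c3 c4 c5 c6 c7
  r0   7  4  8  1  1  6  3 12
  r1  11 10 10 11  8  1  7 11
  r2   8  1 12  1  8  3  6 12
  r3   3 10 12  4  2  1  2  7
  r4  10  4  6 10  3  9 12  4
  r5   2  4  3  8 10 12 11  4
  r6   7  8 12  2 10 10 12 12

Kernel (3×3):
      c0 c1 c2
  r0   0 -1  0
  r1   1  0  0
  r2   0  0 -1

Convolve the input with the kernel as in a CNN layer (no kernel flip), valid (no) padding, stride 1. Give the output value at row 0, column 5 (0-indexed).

The receptive field on the input at this output position is [6 3 12 / 1 7 11 / 3 6 12]. Elementwise product with the kernel and sum: 3·-1 + 1·1 + 12·-1.

-14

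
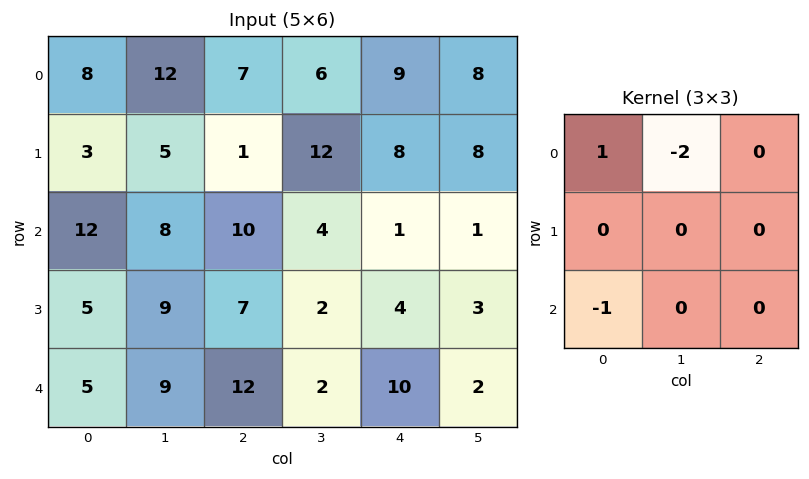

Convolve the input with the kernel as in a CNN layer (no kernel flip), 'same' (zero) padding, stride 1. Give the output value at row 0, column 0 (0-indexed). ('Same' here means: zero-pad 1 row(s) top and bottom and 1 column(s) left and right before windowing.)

0

The receptive field on the zero-padded input at this output position is [0 0 0 / 0 8 12 / 0 3 5]. Elementwise product with the kernel and sum: 0·1 + 0·-2 + 0·-1.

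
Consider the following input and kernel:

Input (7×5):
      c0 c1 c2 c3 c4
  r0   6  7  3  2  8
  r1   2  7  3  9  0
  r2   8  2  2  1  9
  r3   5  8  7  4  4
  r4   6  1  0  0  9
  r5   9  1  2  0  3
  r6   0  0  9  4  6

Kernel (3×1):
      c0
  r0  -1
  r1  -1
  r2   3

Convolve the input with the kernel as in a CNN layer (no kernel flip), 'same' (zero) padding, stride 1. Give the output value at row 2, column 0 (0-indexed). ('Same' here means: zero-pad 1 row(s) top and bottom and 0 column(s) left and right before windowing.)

5

The receptive field on the zero-padded input at this output position is [2 / 8 / 5]. Elementwise product with the kernel and sum: 2·-1 + 8·-1 + 5·3.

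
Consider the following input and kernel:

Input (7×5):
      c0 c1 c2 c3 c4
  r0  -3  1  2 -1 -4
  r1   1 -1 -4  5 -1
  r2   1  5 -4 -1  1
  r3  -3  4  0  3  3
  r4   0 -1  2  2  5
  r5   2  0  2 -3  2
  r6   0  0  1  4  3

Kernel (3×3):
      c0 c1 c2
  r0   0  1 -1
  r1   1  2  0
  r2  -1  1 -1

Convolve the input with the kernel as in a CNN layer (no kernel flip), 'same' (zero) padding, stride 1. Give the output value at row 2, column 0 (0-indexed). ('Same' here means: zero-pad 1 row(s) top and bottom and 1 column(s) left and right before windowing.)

-3

The receptive field on the zero-padded input at this output position is [0 1 -1 / 0 1 5 / 0 -3 4]. Elementwise product with the kernel and sum: 1·1 + -1·-1 + 0·1 + 1·2 + 0·-1 + -3·1 + 4·-1.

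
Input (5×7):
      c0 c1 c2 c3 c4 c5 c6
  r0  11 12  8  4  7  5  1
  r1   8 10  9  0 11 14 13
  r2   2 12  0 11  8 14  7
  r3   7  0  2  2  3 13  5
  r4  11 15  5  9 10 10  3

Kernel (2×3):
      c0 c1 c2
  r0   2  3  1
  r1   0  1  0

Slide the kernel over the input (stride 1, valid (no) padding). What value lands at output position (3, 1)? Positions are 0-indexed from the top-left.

13

The receptive field on the input at this output position is [0 2 2 / 15 5 9]. Elementwise product with the kernel and sum: 0·2 + 2·3 + 2·1 + 5·1.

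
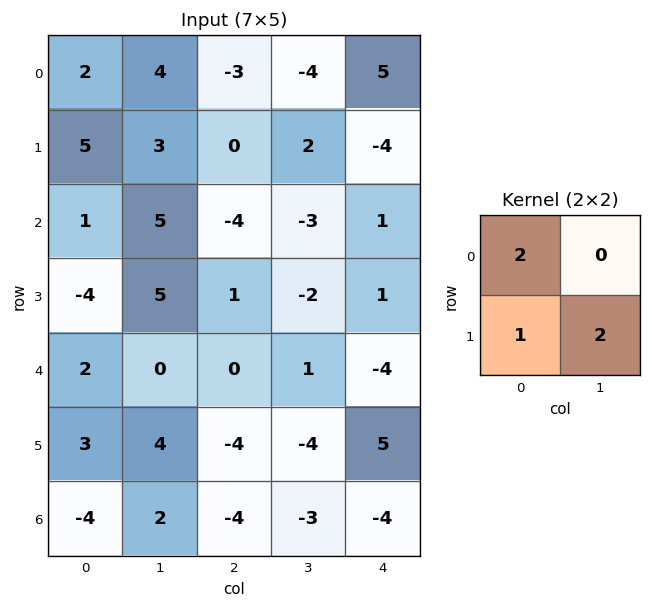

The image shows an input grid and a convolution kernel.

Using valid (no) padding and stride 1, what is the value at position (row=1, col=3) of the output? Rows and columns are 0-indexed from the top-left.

3

The receptive field on the input at this output position is [2 -4 / -3 1]. Elementwise product with the kernel and sum: 2·2 + -3·1 + 1·2.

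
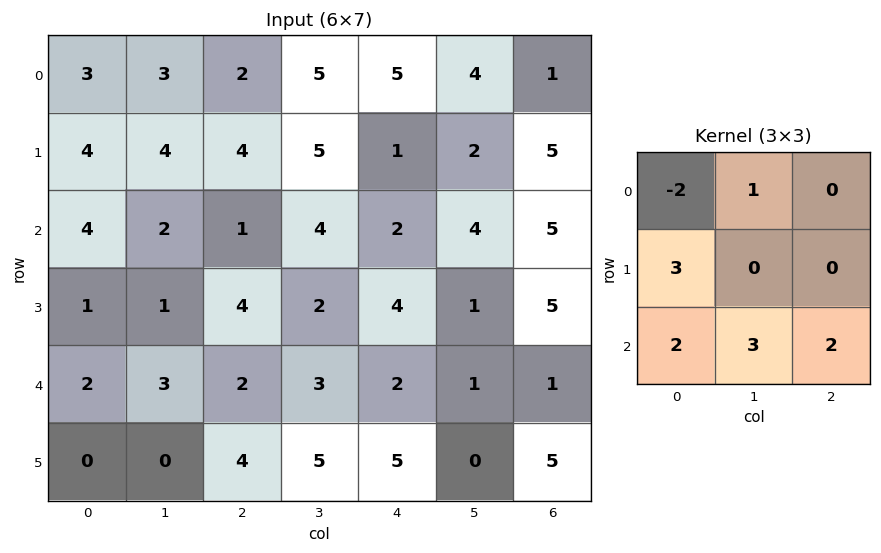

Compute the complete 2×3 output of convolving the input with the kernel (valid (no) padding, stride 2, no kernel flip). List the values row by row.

Output[0,0]: The receptive field on the input at this output position is [3 3 2 / 4 4 4 / 4 2 1]. Elementwise product with the kernel and sum: 3·-2 + 3·1 + 4·3 + 4·2 + 2·3 + 1·2.

25 31 23
14 31 21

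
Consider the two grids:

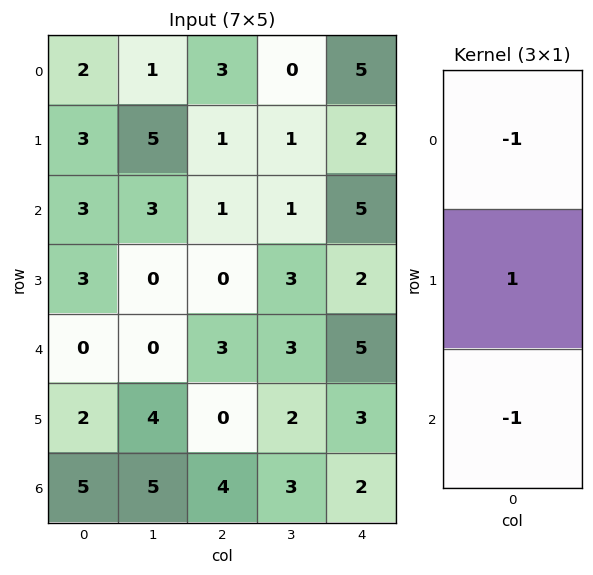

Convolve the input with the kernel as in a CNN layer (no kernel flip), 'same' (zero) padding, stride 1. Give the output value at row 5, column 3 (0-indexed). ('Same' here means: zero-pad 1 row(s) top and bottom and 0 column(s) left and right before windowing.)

The receptive field on the zero-padded input at this output position is [3 / 2 / 3]. Elementwise product with the kernel and sum: 3·-1 + 2·1 + 3·-1.

-4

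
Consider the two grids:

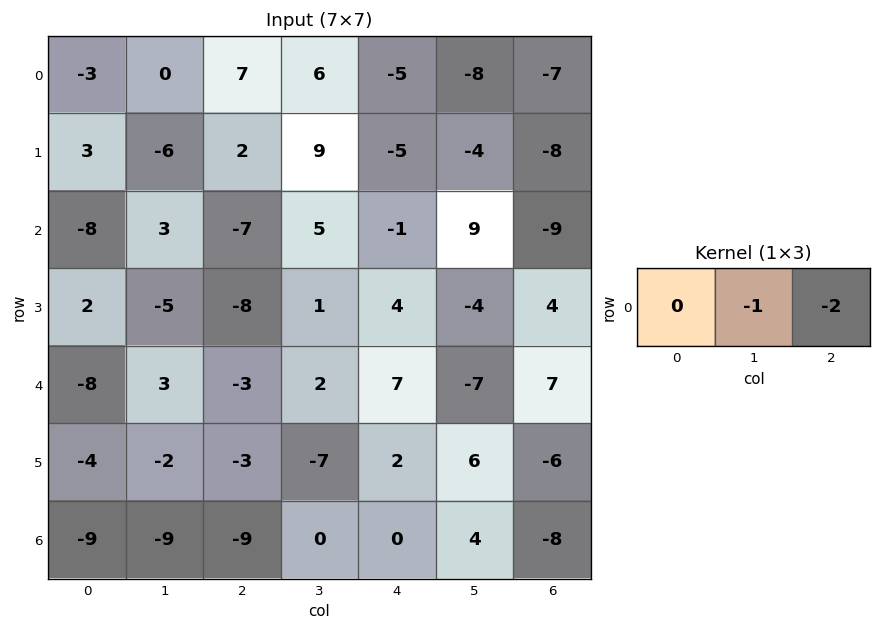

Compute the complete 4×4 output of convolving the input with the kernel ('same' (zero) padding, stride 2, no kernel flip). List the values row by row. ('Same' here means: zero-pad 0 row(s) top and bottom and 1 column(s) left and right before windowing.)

Output[0,0]: The receptive field on the zero-padded input at this output position is [0 -3 0]. Elementwise product with the kernel and sum: -3·-1 + 0·-2.
Output[0,1]: The receptive field on the zero-padded input at this output position is [0 7 6]. Elementwise product with the kernel and sum: 7·-1 + 6·-2.

3 -19 21 7
2 -3 -17 9
2 -1 7 -7
27 9 -8 8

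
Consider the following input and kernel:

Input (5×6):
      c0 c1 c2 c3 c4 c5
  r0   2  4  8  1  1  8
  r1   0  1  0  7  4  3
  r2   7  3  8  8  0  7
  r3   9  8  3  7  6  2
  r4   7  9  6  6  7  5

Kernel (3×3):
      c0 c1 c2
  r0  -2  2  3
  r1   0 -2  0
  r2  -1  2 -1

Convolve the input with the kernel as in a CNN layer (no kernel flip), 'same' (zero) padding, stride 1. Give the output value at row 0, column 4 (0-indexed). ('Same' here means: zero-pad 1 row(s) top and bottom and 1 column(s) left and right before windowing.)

-4

The receptive field on the zero-padded input at this output position is [0 0 0 / 1 1 8 / 7 4 3]. Elementwise product with the kernel and sum: 0·-2 + 0·2 + 0·3 + 1·-2 + 7·-1 + 4·2 + 3·-1.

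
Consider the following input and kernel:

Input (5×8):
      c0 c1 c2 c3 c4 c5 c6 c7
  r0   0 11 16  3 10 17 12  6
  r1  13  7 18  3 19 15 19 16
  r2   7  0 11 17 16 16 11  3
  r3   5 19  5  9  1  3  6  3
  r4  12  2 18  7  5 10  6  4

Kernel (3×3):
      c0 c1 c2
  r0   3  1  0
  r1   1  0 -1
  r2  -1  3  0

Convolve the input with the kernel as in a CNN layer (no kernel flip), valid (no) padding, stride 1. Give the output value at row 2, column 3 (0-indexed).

81

The receptive field on the input at this output position is [17 16 16 / 9 1 3 / 7 5 10]. Elementwise product with the kernel and sum: 17·3 + 16·1 + 9·1 + 3·-1 + 7·-1 + 5·3.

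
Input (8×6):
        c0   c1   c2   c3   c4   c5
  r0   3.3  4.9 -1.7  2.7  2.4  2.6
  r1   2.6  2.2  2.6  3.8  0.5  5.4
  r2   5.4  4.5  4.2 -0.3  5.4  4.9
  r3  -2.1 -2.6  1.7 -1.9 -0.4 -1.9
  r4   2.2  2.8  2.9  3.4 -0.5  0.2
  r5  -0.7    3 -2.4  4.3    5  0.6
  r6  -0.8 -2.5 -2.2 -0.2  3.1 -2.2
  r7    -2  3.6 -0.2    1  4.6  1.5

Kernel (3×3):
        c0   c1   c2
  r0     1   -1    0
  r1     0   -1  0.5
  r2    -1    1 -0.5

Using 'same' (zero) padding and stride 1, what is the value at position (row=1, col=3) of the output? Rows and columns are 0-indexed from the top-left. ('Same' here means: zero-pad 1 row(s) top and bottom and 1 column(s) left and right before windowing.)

-15.15

The receptive field on the zero-padded input at this output position is [-1.7 2.7 2.4 / 2.6 3.8 0.5 / 4.2 -0.3 5.4]. Elementwise product with the kernel and sum: -1.7·1 + 2.7·-1 + 3.8·-1 + 0.5·0.5 + 4.2·-1 + -0.3·1 + 5.4·-0.5.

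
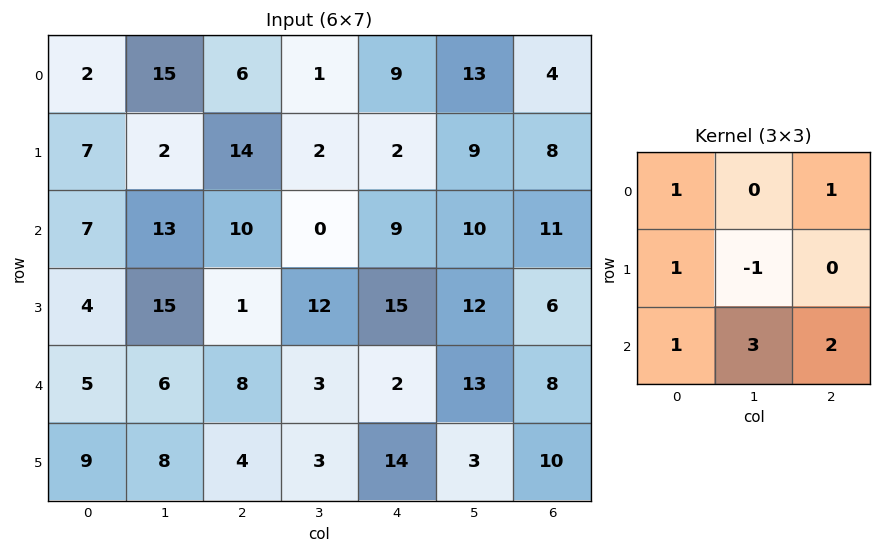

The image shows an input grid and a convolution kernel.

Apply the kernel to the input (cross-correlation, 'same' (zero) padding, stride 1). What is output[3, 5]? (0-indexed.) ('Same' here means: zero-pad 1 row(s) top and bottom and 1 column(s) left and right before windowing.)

The receptive field on the zero-padded input at this output position is [9 10 11 / 15 12 6 / 2 13 8]. Elementwise product with the kernel and sum: 9·1 + 11·1 + 15·1 + 12·-1 + 2·1 + 13·3 + 8·2.

80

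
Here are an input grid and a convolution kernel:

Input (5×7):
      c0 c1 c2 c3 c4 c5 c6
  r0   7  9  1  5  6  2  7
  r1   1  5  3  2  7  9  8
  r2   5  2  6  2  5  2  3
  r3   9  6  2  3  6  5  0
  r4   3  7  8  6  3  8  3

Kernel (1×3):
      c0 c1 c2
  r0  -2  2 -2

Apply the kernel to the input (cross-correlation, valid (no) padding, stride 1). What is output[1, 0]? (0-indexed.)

2

The receptive field on the input at this output position is [1 5 3]. Elementwise product with the kernel and sum: 1·-2 + 5·2 + 3·-2.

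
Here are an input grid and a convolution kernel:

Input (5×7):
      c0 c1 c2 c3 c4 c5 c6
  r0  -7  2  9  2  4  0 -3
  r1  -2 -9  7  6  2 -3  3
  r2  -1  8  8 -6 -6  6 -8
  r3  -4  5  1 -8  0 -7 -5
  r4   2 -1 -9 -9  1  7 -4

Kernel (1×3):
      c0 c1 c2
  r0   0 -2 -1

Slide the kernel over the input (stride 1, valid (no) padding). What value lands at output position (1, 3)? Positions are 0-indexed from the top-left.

The receptive field on the input at this output position is [6 2 -3]. Elementwise product with the kernel and sum: 2·-2 + -3·-1.

-1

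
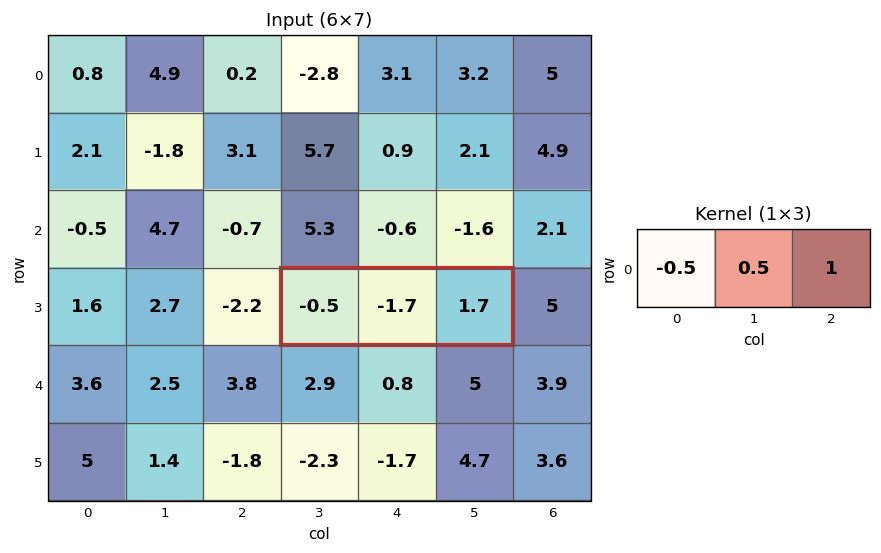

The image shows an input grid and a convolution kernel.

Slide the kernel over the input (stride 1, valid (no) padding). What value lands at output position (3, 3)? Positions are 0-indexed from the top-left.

The receptive field on the input at this output position is [-0.5 -1.7 1.7]. Elementwise product with the kernel and sum: -0.5·-0.5 + -1.7·0.5 + 1.7·1.

1.1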